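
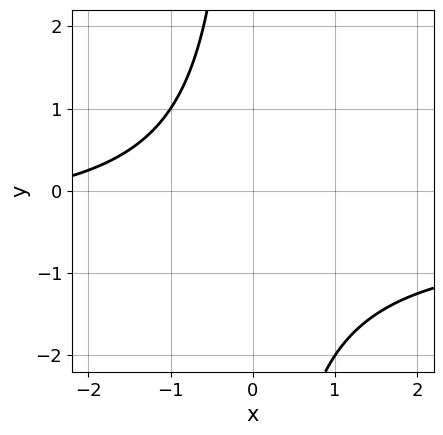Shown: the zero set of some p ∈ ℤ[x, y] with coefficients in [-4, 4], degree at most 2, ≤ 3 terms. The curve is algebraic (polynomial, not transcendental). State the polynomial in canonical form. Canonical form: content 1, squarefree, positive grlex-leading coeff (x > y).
2*x*y + x + 3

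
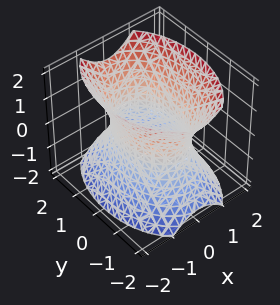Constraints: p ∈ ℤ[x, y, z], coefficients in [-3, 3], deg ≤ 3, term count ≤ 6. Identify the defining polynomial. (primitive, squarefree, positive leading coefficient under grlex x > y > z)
(a) The degree is 2 — one connected sheet with a waist; a quadric.
(b) Symmetries: the z ↦ −z reflection is a symmetry, so z appears only in even powers; it's symmetric under x → −x, forcing even powers of x; mirror symmetry y ↦ −y ⇒ only even powers of y.
(c) Checking where it meets the axes: the x-axis gridline crossings are at x ∈ {-1, 1}; the surface avoids every integer z-axis point in the box.
(d) Putting this together gives p.

2*x^2 + y^2 - z^2 - 2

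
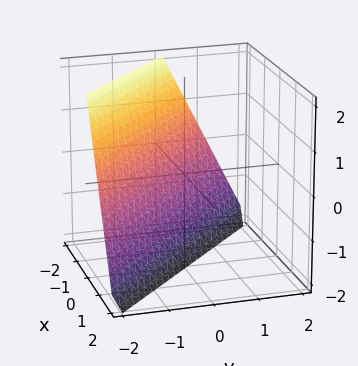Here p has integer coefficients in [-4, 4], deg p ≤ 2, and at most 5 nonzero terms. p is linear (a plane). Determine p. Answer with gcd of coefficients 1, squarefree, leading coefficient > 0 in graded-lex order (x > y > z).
1. The degree is 1 — every cross-section is a straight line — this is a plane.
2. From the axis intercepts and sections: it meets the z-axis at z = -2 (among the integer gridlines); it crosses the y-axis at the gridline y = -1; it meets the x-axis at x = -1 (among the integer gridlines).
3. Together with the visible shape, these determine p as stated.

2*x + 2*y + z + 2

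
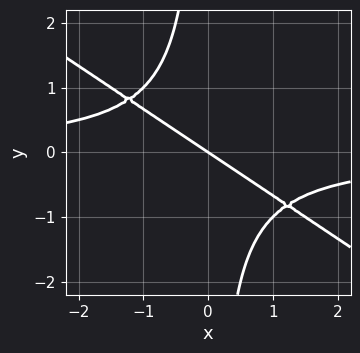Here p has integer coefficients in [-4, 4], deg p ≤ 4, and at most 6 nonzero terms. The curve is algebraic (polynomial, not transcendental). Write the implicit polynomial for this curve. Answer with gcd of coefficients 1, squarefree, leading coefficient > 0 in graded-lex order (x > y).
2*x^2*y + 3*x*y^2 + 2*x + 3*y

(a) The degree is 3 — a generic line meets the curve in up to 3 points.
(b) From the axis intercepts and sections: it meets the x-axis at x = 0 (among the integer gridlines); it crosses the y-axis at the gridline y = 0.
(c) Together with the visible shape, these determine p as stated.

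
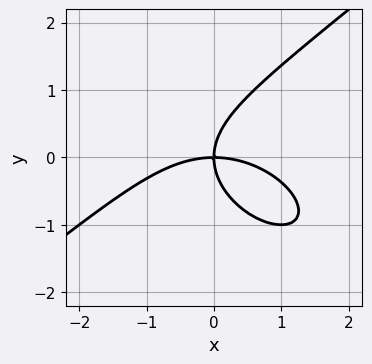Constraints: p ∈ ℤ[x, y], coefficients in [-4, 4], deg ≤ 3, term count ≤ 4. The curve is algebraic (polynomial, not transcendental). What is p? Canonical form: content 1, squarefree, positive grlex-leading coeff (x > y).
1. deg p = 3. No degree-2 curve has this shape.
2. Reading off the gridlines: it crosses the x-axis at the gridline x = 0; it meets the y-axis at y = 0 (among the integer gridlines).
3. Solving for integer coefficients yields p as stated.

x^3 - 2*y^3 + 3*x*y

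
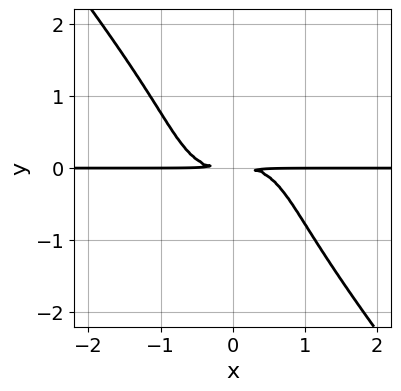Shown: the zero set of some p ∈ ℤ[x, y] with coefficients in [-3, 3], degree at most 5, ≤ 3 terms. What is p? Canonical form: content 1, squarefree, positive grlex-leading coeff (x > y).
(a) deg p = 4.
(b) Observable constraints: every point of the x-axis in the box is on the curve.
(c) The integer polynomial consistent with all of this is the stated p.

2*x^3*y + y^4 + 2*y^2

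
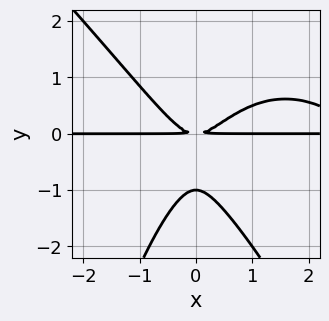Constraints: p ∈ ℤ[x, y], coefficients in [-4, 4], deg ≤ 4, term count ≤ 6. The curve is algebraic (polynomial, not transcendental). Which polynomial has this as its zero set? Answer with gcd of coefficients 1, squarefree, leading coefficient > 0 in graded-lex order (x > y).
First, the degree is 4 — the shape is more complex than any degree-3 curve.
Then, reading off the gridlines: every point of the x-axis in the box is on the curve; one y-axis crossing is at y = -1.
Finally, matching integer coefficients to the picture gives p.

x^3*y + x^2*y^2 - 3*x^2*y + 2*y^3 + 2*y^2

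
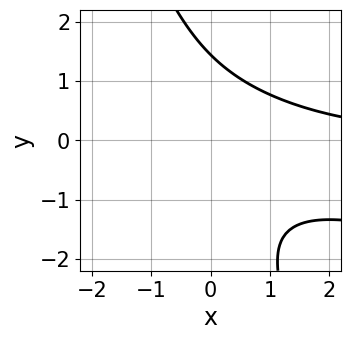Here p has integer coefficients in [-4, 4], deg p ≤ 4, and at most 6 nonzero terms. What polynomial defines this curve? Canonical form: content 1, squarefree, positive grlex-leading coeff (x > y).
x^2*y + 3*x*y^2 + y^3 - 3

(a) The degree is 3 — a generic line meets the curve in up to 3 points.
(b) Observable constraints: it misses every integer gridline on the x-axis.
(c) Together with the visible shape, these determine p as stated.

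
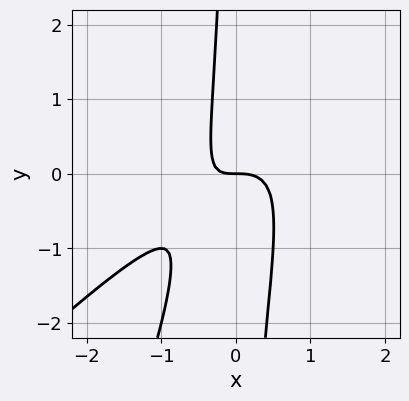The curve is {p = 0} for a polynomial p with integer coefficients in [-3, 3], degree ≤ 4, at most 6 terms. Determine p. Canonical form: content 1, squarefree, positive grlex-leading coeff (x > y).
deg p = 3.
Observable constraints: one x-axis crossing is at x = 0; it meets the y-axis at y = 0 (among the integer gridlines).
These observations pin down the coefficients.

2*x^3 - 3*x^2*y + x*y^2 + x*y + y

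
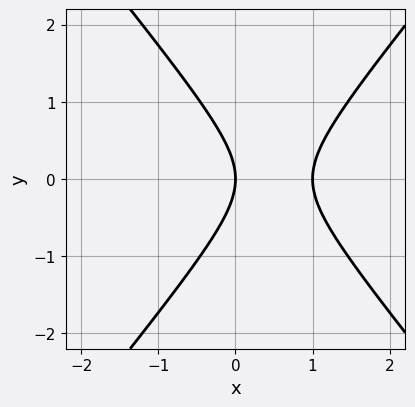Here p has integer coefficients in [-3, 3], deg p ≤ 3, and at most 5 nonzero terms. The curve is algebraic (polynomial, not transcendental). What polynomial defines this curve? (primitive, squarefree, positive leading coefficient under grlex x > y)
3*x^2 - 2*y^2 - 3*x

deg p = 2.
Symmetries: it's symmetric under y → −y, forcing even powers of y.
Checking where it meets the axes: among the integer gridlines, it crosses the x-axis at x ∈ {0, 1}; it meets the y-axis at y = 0 (among the integer gridlines).
These observations pin down the coefficients.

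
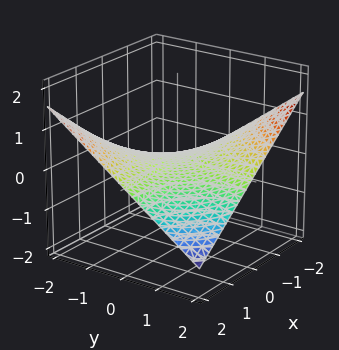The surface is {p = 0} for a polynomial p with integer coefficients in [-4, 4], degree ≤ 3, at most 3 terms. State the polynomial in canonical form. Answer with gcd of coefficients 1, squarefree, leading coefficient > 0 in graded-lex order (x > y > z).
(a) deg p = 2. A saddle surface; a quadric.
(b) Against the integer gridlines: every point of the x-axis in the box is on the surface; it meets the z-axis at z = 0 (among the integer gridlines); the visible y-axis segment lies entirely on the surface.
(c) Assembling these constraints gives the stated polynomial.

x*y + 3*z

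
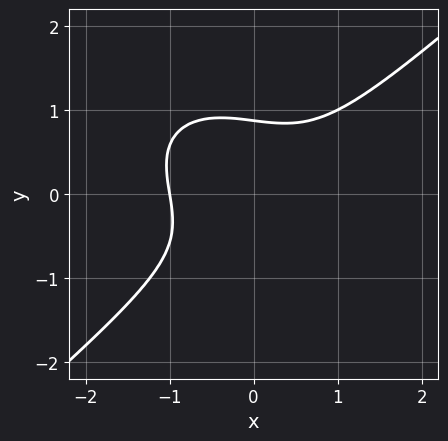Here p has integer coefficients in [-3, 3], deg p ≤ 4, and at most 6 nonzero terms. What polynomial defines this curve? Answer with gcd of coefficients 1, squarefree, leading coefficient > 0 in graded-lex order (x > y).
1. Degree: a generic line meets the curve in up to 3 points, so deg p = 3.
2. From the axis intercepts and sections: it crosses the x-axis at the gridline x = -1.
3. Fitting integer coefficients to these (and the overall shape) gives p.

2*x^3 - 3*y^3 - x*y + 2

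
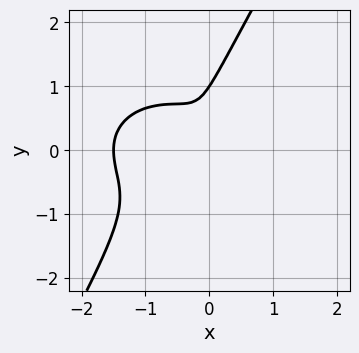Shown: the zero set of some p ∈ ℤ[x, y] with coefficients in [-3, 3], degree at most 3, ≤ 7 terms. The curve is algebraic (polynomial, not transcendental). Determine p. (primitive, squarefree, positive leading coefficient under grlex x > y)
1. Degree: a generic line meets the curve in up to 3 points, so deg p = 3.
2. Observable constraints: one y-axis crossing is at y = 1.
3. Together with the visible shape, these determine p as stated.

2*x^3 + 3*x*y^2 - 2*y^3 + 3*x^2 + 2*y^2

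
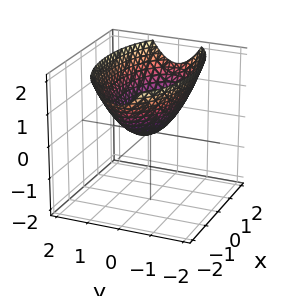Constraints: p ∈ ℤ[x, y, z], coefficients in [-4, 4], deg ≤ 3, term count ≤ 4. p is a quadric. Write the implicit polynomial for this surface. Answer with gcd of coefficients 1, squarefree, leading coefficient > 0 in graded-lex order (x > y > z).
x^2 + 3*y^2 - 3*z

First, degree: a paraboloid; a quadric, so deg p = 2.
Next, symmetries: mirror symmetry y ↦ −y ⇒ only even powers of y; the x ↦ −x reflection is a symmetry, so x appears only in even powers.
Next, against the integer gridlines: one z-axis crossing is at z = 0; it meets the x-axis at x = 0 (among the integer gridlines); one y-axis crossing is at y = 0.
Finally, these observations pin down the coefficients.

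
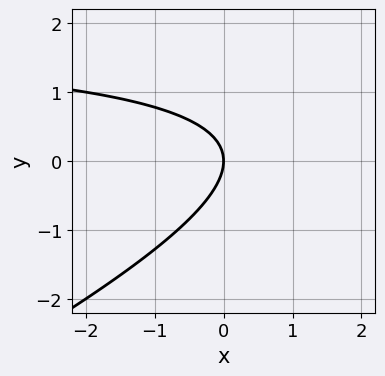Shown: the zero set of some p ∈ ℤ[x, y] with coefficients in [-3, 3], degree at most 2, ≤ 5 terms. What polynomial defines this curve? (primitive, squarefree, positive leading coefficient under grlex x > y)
x*y - 2*y^2 - 2*x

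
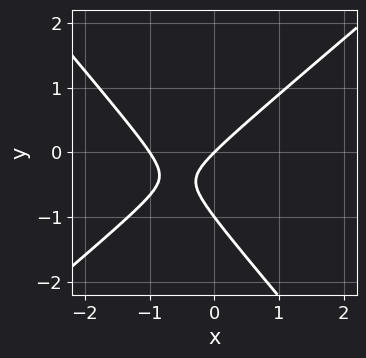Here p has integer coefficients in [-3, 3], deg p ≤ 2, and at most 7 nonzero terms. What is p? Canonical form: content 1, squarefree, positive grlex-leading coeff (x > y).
1. deg p = 2. No degree-1 curve has this shape.
2. From the axis intercepts and sections: the x-axis gridline crossings are at x ∈ {-1, 0}; among the integer gridlines, it crosses the y-axis at y ∈ {-1, 0}.
3. These observations pin down the coefficients.

3*x^2 - x*y - 3*y^2 + 3*x - 3*y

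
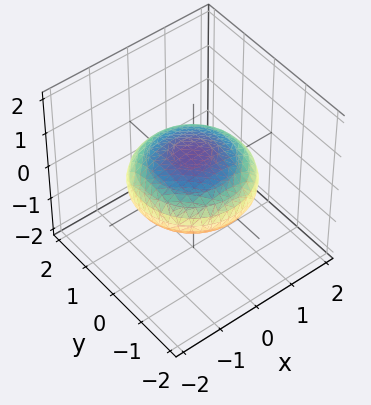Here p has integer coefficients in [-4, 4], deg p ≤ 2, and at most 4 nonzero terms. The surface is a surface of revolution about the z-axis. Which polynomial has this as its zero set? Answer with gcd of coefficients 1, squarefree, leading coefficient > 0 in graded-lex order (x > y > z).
x^2 + y^2 + 3*z^2 - 2

(a) The degree is 2 — no degree-1 surface has this shape.
(b) By symmetry, every cross-section ⟂ z is a circle, so x, y appear only via x² + y².
(c) Observable constraints: a circular section at z = 0 has radius between 1 and 2.
(d) Together with the visible shape, these determine p as stated.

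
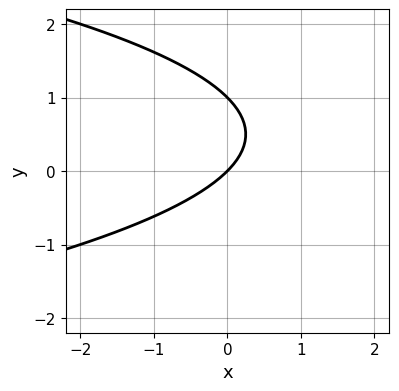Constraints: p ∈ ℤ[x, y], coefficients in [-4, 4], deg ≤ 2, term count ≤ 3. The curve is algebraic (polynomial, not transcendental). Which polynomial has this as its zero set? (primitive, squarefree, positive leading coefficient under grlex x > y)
Degree: a generic line meets the curve in up to 2 points, so deg p = 2.
Checking where it meets the axes: among the integer gridlines, it crosses the y-axis at y ∈ {0, 1}; it crosses the x-axis at the gridline x = 0.
These observations pin down the coefficients.

y^2 + x - y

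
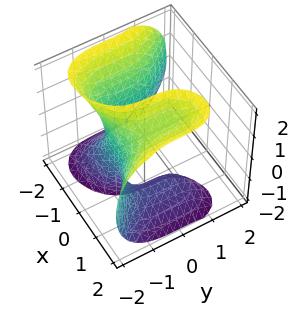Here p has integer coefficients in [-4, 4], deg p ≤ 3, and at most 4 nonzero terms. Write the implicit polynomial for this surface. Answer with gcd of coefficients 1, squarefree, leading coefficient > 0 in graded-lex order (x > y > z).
x^3 - x*z^2 + y^3 + 1

The degree is 3 — the shape is more complex than any degree-2 surface.
Reading off the gridlines: one y-axis crossing is at y = -1; it misses every integer gridline on the z-axis; one x-axis crossing is at x = -1.
Assembling these constraints gives the stated polynomial.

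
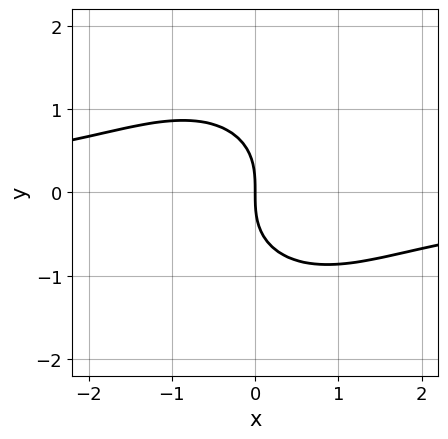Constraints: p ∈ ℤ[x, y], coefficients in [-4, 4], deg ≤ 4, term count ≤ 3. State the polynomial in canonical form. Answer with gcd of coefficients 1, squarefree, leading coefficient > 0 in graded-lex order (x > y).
(a) Degree: no degree-2 curve has this shape, so deg p = 3.
(b) From the visible intercepts: one y-axis crossing is at y = 0; one x-axis crossing is at x = 0.
(c) Putting this together gives p.

2*x^2*y + 2*y^3 + 3*x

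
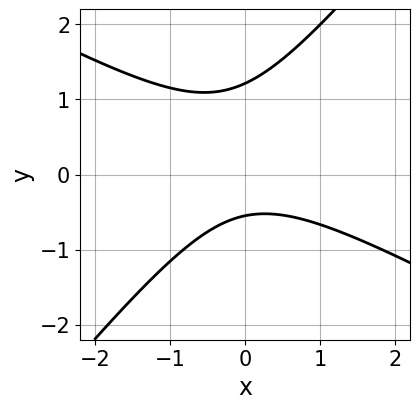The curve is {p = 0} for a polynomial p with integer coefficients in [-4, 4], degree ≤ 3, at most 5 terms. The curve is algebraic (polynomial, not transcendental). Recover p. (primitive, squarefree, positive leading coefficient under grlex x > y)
The degree is 2 — a generic line meets the curve in up to 2 points.
Observable constraints: the curve avoids every integer x-axis point in the box.
These observations pin down the coefficients.

2*x^2 + 2*x*y - 3*y^2 + 2*y + 2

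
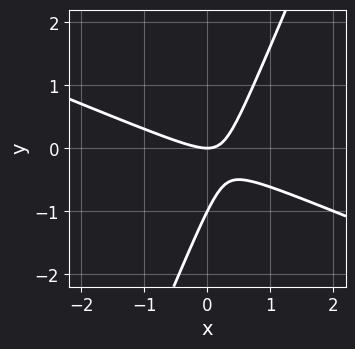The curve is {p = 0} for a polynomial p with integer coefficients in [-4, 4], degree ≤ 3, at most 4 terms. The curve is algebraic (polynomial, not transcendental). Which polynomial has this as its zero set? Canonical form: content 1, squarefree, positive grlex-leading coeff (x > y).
x^2 + 2*x*y - y^2 - y

1. Degree: no degree-1 curve has this shape, so deg p = 2.
2. Against the integer gridlines: among the integer gridlines, it crosses the y-axis at y ∈ {-1, 0}; it meets the x-axis at x = 0 (among the integer gridlines).
3. These observations pin down the coefficients.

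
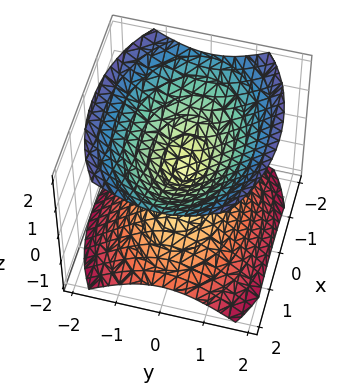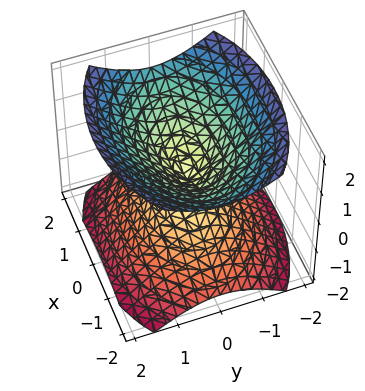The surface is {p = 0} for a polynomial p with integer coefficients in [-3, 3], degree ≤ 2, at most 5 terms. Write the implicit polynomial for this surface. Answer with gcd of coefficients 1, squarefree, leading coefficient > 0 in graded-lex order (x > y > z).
x^2 + 2*y^2 - 2*z^2

I count 2 distinct pieces. Treating them together as one polynomial.
The degree is 2 — two nappes meeting at a single point; a quadric.
Symmetries: it's symmetric under x → −x, forcing even powers of x; it's symmetric under z → −z, forcing even powers of z; the y ↦ −y reflection is a symmetry, so y appears only in even powers.
From the visible intercepts: it meets the z-axis at z = 0 (among the integer gridlines); it crosses the x-axis at the gridline x = 0; it crosses the y-axis at the gridline y = 0.
The integer polynomial consistent with all of this is the stated p.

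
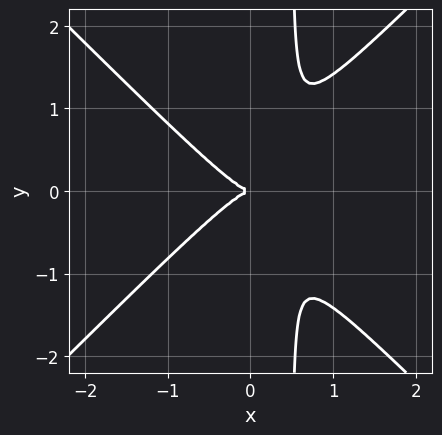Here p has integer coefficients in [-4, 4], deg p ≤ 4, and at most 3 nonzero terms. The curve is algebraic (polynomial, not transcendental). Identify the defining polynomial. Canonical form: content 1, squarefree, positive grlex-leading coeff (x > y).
2*x^3 - 2*x*y^2 + y^2

First, degree: a generic line meets the curve in up to 3 points, so deg p = 3.
Then, symmetries: it's symmetric under y → −y, forcing even powers of y.
Then, from the visible intercepts: it crosses the x-axis at the gridline x = 0; it meets the y-axis at y = 0 (among the integer gridlines).
Finally, fitting integer coefficients to these (and the overall shape) gives p.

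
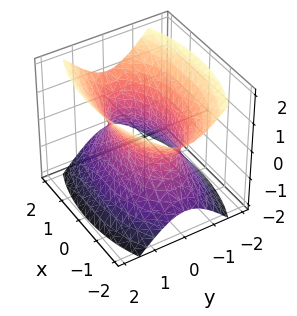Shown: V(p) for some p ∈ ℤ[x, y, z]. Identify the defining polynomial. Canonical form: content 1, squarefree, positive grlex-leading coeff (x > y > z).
x^2 + 3*y^2 - 2*z^2 - 2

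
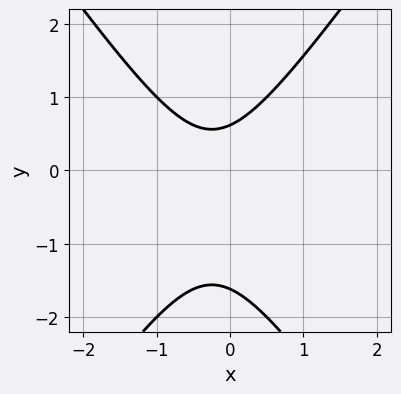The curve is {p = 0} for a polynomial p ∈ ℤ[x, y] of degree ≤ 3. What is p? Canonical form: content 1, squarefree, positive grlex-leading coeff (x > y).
2*x^2 - y^2 + x - y + 1

1. The degree is 2 — a generic line meets the curve in up to 2 points.
2. From the axis intercepts and sections: the curve avoids every integer x-axis point in the box.
3. Solving for integer coefficients yields p as stated.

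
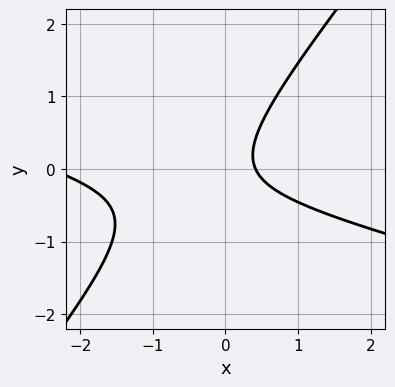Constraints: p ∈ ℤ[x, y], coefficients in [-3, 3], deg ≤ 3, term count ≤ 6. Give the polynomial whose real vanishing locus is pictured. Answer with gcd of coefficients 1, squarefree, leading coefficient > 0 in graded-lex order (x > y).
x^2 + 3*x*y - 3*y^2 + 2*x - 1

1. deg p = 2. A generic line meets the curve in up to 2 points.
2. Against the integer gridlines: the curve avoids every integer y-axis point in the box.
3. Together with the visible shape, these determine p as stated.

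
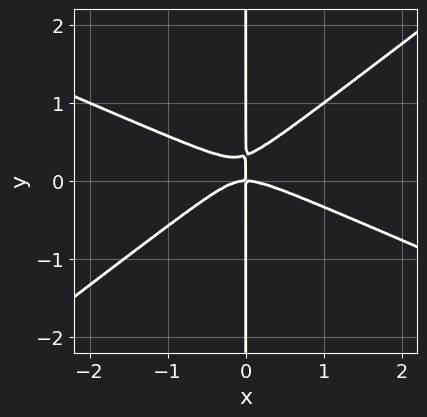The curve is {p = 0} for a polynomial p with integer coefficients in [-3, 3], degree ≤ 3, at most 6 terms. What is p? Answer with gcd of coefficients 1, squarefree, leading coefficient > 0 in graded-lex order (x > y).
1. deg p = 3. A generic line meets the curve in up to 3 points.
2. From the axis intercepts and sections: one x-axis crossing is at x = 0; the visible y-axis segment lies entirely on the curve.
3. Putting this together gives p.

x^3 + x^2*y - 3*x*y^2 + x*y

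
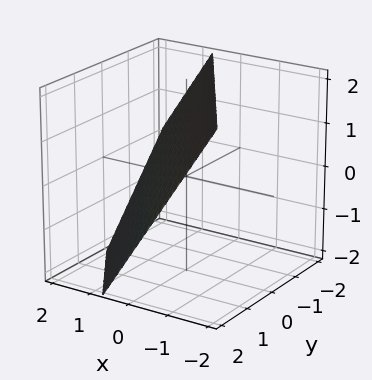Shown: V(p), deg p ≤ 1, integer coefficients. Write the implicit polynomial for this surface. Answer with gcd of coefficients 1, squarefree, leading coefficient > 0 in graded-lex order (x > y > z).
(a) deg p = 1. The surface is flat (a plane).
(b) Observable constraints: it meets the z-axis at z = 1 (among the integer gridlines); one y-axis crossing is at y = 1.
(c) Assembling these constraints gives the stated polynomial.

3*x + 2*y + 2*z - 2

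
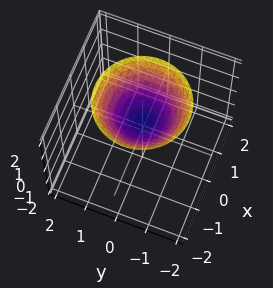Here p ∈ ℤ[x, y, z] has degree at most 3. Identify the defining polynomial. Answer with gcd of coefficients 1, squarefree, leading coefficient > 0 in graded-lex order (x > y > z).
1. Degree: the shape is more complex than any degree-1 surface, so deg p = 2.
2. Symmetries: rotational symmetry about the z-axis ⇒ p depends on x, y only through x² + y².
3. From the visible intercepts: the surface avoids every integer x-axis point in the box; the surface avoids every integer y-axis point in the box.
4. Solving for integer coefficients yields p as stated.

2*x^2 + 2*y^2 - 3*z + 2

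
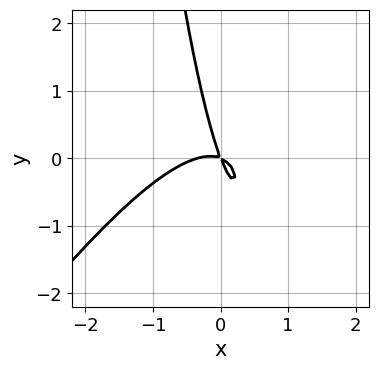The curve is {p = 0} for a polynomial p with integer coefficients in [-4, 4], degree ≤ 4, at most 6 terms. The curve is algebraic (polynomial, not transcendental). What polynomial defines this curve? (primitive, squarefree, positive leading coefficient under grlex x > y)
First, the degree is 3 — no degree-2 curve has this shape.
Finally, putting this together gives p.

3*x^3 - 2*x^2*y + x^2 + 3*x*y + y^2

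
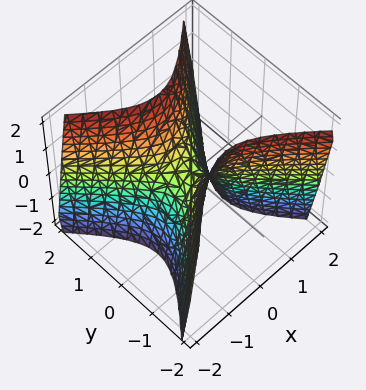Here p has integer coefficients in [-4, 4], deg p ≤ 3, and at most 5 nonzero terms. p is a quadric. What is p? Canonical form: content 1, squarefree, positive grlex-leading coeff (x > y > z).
2*x^2 - 2*y^2 + z

First, deg p = 2. A saddle surface; a quadric.
Next, symmetries: mirror symmetry x ↦ −x ⇒ only even powers of x; the y ↦ −y reflection is a symmetry, so y appears only in even powers.
Then, observable constraints: one y-axis crossing is at y = 0; one x-axis crossing is at x = 0; it meets the z-axis at z = 0 (among the integer gridlines).
Finally, solving for integer coefficients yields p as stated.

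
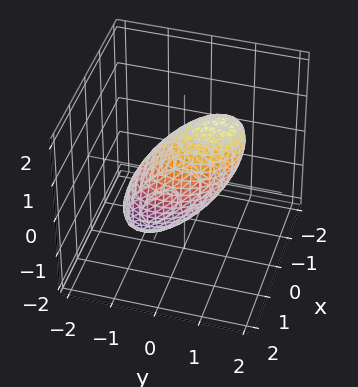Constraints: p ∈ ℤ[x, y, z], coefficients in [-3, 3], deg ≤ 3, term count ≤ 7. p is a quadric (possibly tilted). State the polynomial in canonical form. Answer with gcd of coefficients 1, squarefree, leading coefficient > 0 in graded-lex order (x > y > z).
3*x^2 + x*y + 3*y^2 - 3*y*z + 2*z^2 - 3

(a) The degree is 2 — the shape is more complex than any degree-1 surface.
(b) Checking where it meets the axes: among the integer gridlines, it crosses the y-axis at y ∈ {-1, 1}; the x-axis gridline crossings are at x ∈ {-1, 1}.
(c) Matching integer coefficients to the picture gives p.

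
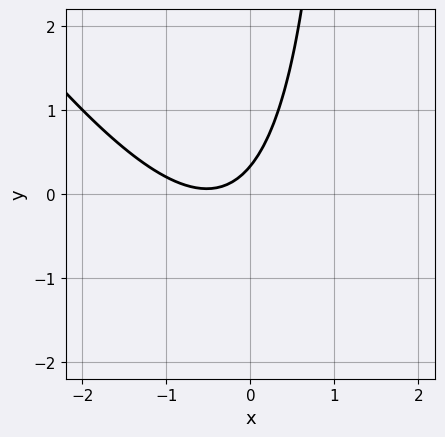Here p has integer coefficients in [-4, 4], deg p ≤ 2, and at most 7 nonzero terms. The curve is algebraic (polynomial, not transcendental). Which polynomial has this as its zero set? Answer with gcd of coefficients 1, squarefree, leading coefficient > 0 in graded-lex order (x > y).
1. The degree is 2 — the shape is more complex than any degree-1 curve.
2. From the visible intercepts: no x-intercept at any integer in the box.
3. Fitting integer coefficients to these (and the overall shape) gives p.

3*x^2 + 2*x*y + 3*x - 3*y + 1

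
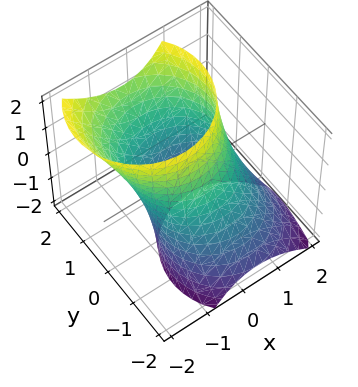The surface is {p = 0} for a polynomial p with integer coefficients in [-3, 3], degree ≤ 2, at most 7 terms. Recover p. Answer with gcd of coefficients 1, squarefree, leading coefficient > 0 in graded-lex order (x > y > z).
(a) Degree: a generic line meets the surface in up to 2 points, so deg p = 2.
(b) From the visible intercepts: it misses every integer gridline on the z-axis.
(c) The integer polynomial consistent with all of this is the stated p.

2*x^2 + x*z + 2*y^2 - 2*y*z - 3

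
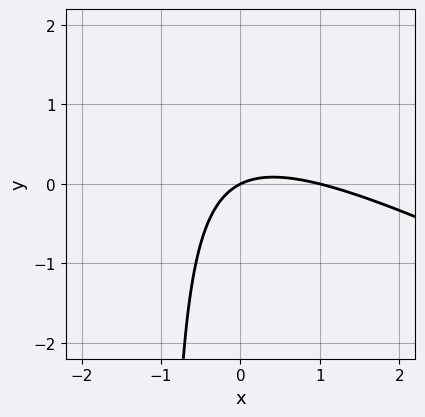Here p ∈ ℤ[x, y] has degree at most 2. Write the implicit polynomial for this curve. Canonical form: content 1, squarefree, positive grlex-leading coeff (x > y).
x^2 + 2*x*y - x + 2*y

1. deg p = 2.
2. From the visible intercepts: the x-axis gridline crossings are at x ∈ {0, 1}; it meets the y-axis at y = 0 (among the integer gridlines).
3. Assembling these constraints gives the stated polynomial.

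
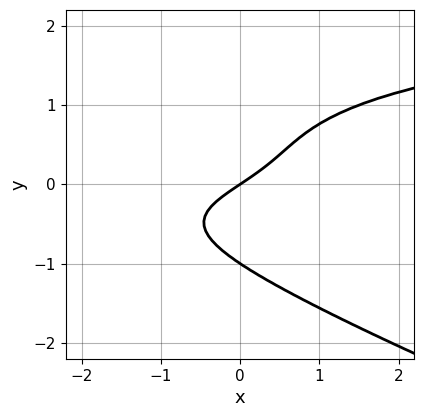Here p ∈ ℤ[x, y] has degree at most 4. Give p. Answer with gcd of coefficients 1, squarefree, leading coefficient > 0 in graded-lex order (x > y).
First, the degree is 4 — a generic line meets the curve in up to 4 points.
Next, reading off the gridlines: the y-axis gridline crossings are at y ∈ {-1, 0}; it crosses the x-axis at the gridline x = 0.
Finally, fitting integer coefficients to these (and the overall shape) gives p.

x*y^3 + 3*y^4 - 3*x*y^2 - 2*x + 3*y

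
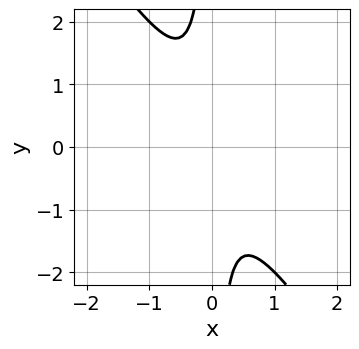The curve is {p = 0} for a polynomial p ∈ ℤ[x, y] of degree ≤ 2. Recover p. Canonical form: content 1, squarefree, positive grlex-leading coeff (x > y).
(a) Degree: no degree-1 curve has this shape, so deg p = 2.
(b) Observable constraints: it misses every integer gridline on the y-axis; the curve avoids every integer x-axis point in the box.
(c) Putting this together gives p.

3*x^2 + 2*x*y + 1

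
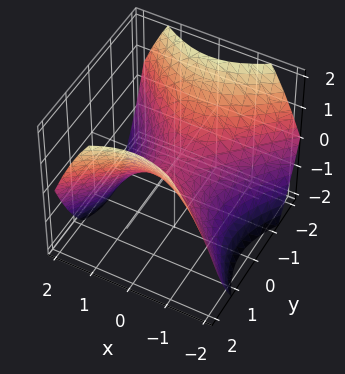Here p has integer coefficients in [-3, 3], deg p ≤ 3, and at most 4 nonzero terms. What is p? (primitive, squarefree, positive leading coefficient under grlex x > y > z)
deg p = 2. A hyperbolic paraboloid; a quadric.
Symmetries: the x ↦ −x reflection is a symmetry, so x appears only in even powers; mirror symmetry y ↦ −y ⇒ only even powers of y.
From the visible intercepts: one y-axis crossing is at y = 0; it crosses the z-axis at the gridline z = 0; it crosses the x-axis at the gridline x = 0.
The integer polynomial consistent with all of this is the stated p.

2*x^2 - 2*y^2 + 3*z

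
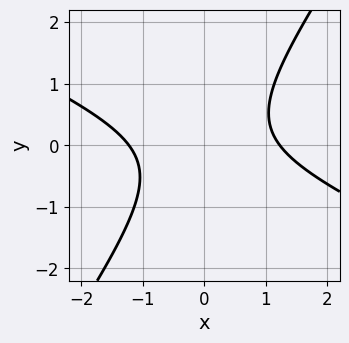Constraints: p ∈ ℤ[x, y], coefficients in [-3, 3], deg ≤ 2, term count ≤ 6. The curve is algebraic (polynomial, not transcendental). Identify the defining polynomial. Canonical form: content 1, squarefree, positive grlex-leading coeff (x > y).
2*x^2 + 3*x*y - 3*y^2 - 3

(a) Degree: no degree-1 curve has this shape, so deg p = 2.
(b) Against the integer gridlines: no y-intercept at any integer in the box.
(c) Assembling these constraints gives the stated polynomial.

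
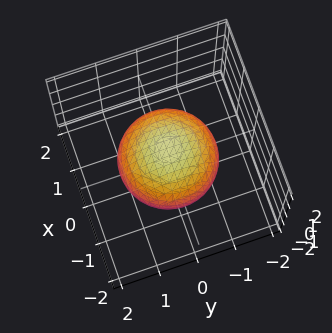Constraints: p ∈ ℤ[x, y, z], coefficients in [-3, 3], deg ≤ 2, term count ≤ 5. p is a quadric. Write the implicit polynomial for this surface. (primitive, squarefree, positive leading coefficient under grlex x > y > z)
2*x^2 + 2*y^2 + 3*z^2 - 3

Degree: a closed, bounded, convex surface; a quadric, so deg p = 2.
Symmetry: the surface is invariant under rotation about z: p = q(x² + y², z); it's symmetric under z → −z, forcing even powers of z.
Reading off the gridlines: the z-axis gridline crossings are at z ∈ {-1, 1}; a circular section at z = 0 has radius between 1 and 2.
These observations pin down the coefficients.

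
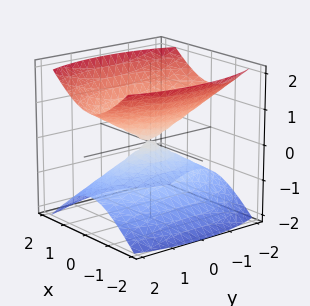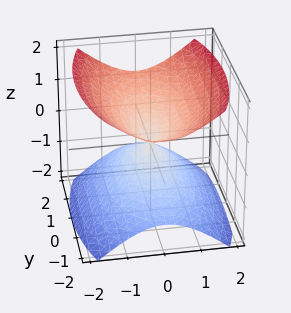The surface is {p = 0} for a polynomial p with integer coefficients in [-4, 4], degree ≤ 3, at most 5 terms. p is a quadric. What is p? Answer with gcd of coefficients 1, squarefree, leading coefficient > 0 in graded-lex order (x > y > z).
3*x^2 + y^2 - 3*z^2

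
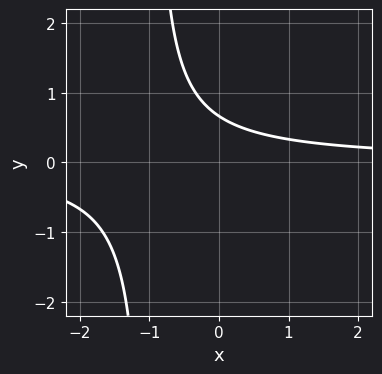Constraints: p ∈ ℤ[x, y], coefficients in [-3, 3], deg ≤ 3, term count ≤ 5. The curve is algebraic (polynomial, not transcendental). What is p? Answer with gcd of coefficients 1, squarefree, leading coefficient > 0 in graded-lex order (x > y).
(a) deg p = 2. No degree-1 curve has this shape.
(b) Observable constraints: no x-intercept at any integer in the box.
(c) The integer polynomial consistent with all of this is the stated p.

3*x*y + 3*y - 2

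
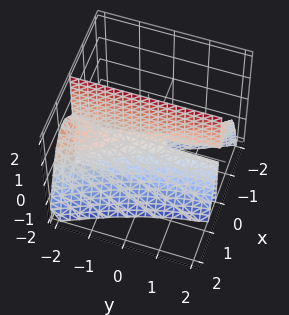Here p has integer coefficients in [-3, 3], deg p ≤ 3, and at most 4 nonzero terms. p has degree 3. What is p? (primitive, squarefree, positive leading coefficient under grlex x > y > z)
3*x^3 + 2*x^2*y + 2*x*z

(a) The degree is 3 — a generic line meets the surface in up to 3 points.
(b) Against the integer gridlines: the visible z-axis segment lies entirely on the surface; every point of the y-axis in the box is on the surface; one x-axis crossing is at x = 0.
(c) These observations pin down the coefficients.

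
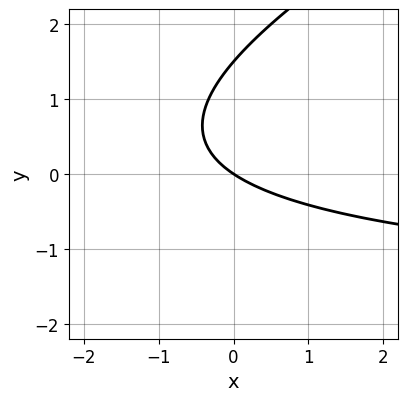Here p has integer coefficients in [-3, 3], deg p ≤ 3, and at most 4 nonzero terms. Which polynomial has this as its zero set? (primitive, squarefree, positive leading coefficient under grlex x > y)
x*y - 2*y^2 + 2*x + 3*y

(a) deg p = 2.
(b) From the axis intercepts and sections: it meets the x-axis at x = 0 (among the integer gridlines); one y-axis crossing is at y = 0.
(c) The integer polynomial consistent with all of this is the stated p.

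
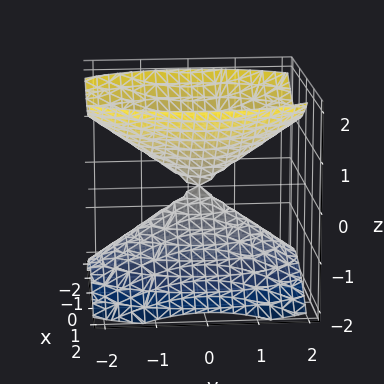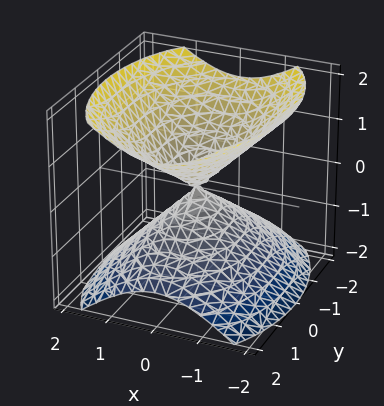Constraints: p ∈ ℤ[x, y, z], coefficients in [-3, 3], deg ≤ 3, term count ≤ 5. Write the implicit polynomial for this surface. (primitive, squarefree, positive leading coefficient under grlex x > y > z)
2*x^2 + y^2 - 2*z^2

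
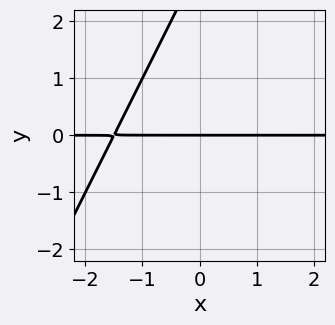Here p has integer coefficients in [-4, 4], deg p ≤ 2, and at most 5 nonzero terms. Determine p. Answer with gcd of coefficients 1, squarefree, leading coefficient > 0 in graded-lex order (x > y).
(a) Degree: a generic line meets the curve in up to 2 points, so deg p = 2.
(b) Checking where it meets the axes: the visible x-axis segment lies entirely on the curve; one y-axis crossing is at y = 0.
(c) Fitting integer coefficients to these (and the overall shape) gives p.

2*x*y - y^2 + 3*y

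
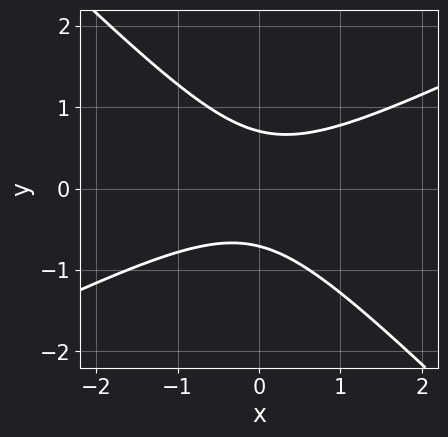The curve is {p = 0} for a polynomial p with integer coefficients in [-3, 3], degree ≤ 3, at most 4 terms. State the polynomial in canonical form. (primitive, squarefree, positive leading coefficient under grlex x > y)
1. deg p = 2.
2. Checking where it meets the axes: the curve avoids every integer x-axis point in the box.
3. Matching integer coefficients to the picture gives p.

x^2 - x*y - 2*y^2 + 1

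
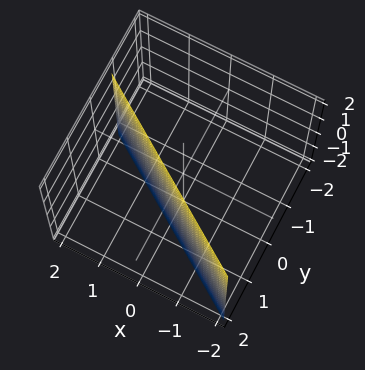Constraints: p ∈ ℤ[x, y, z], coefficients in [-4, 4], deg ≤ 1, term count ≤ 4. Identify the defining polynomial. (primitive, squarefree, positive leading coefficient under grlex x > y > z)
The degree is 1 — the surface is flat (a plane).
Against the integer gridlines: one x-axis crossing is at x = 1; it misses every integer gridline on the z-axis.
Fitting integer coefficients to these (and the overall shape) gives p.

2*x + 3*y - 2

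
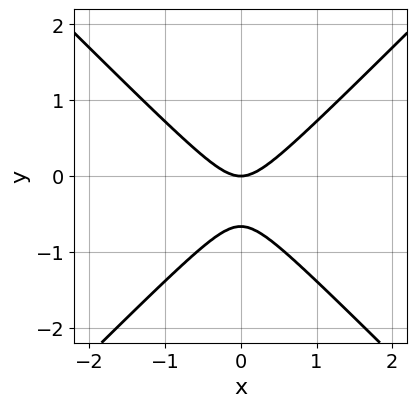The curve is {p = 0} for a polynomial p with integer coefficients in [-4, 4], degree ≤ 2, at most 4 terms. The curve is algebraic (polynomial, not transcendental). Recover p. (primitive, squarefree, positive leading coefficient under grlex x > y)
3*x^2 - 3*y^2 - 2*y

First, degree: a generic line meets the curve in up to 2 points, so deg p = 2.
Next, symmetries: it's symmetric under x → −x, forcing even powers of x.
Next, from the visible intercepts: it meets the y-axis at y = 0 (among the integer gridlines); it meets the x-axis at x = 0 (among the integer gridlines).
Finally, these observations pin down the coefficients.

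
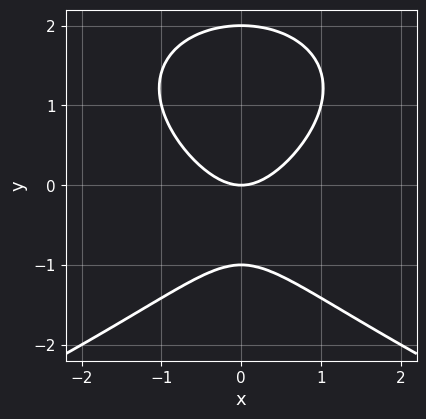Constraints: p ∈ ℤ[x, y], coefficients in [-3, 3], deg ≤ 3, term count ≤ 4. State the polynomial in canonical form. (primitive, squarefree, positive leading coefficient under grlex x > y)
y^3 + 2*x^2 - y^2 - 2*y

First, degree: the shape is more complex than any degree-2 curve, so deg p = 3.
Then, symmetries: it's symmetric under x → −x, forcing even powers of x.
Then, from the axis intercepts and sections: one x-axis crossing is at x = 0; among the integer gridlines, it crosses the y-axis at y ∈ {-1, 0, 2}.
Finally, assembling these constraints gives the stated polynomial.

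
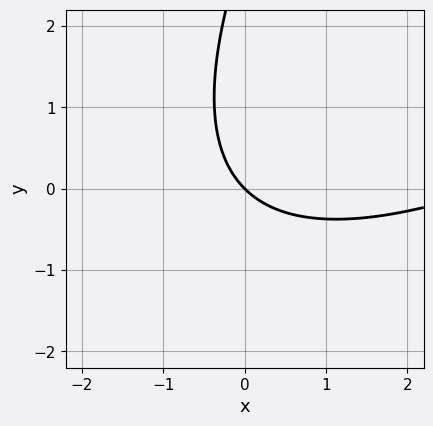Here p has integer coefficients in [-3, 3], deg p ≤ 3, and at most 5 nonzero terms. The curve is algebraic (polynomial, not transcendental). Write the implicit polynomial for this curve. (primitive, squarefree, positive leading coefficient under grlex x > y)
(a) The degree is 2 — no degree-1 curve has this shape.
(b) Against the integer gridlines: it crosses the y-axis at the gridline y = 0; one x-axis crossing is at x = 0.
(c) Together with the visible shape, these determine p as stated.

x^2 - 2*x*y + y^2 - 3*x - 3*y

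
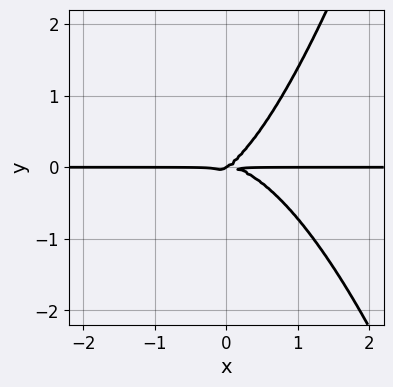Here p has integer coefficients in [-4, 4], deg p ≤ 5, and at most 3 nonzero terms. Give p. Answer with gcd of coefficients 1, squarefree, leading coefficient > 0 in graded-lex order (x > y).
First, the degree is 4 — a generic line meets the curve in up to 4 points.
Then, reading off the gridlines: it crosses the y-axis at the gridline y = 0; every point of the x-axis in the box is on the curve.
Finally, putting this together gives p.

3*x^3*y + 2*x*y^2 - 3*y^3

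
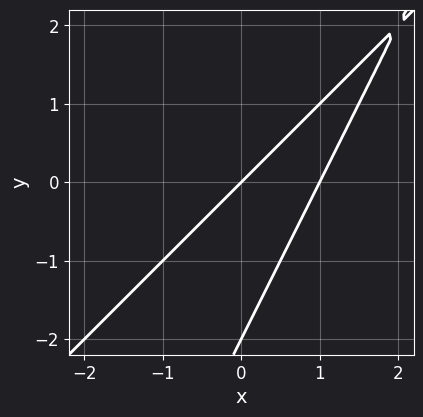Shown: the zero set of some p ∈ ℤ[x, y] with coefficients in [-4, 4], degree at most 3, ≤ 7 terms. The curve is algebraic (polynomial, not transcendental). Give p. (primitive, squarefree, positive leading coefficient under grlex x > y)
2*x^2 - 3*x*y + y^2 - 2*x + 2*y

(a) Degree: a generic line meets the curve in up to 2 points, so deg p = 2.
(b) Reading off the gridlines: the y-axis gridline crossings are at y ∈ {-2, 0}; among the integer gridlines, it crosses the x-axis at x ∈ {0, 1}.
(c) Assembling these constraints gives the stated polynomial.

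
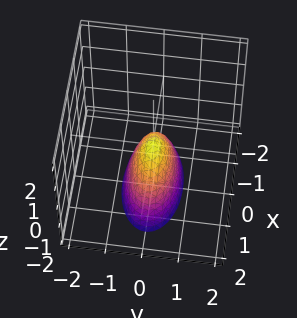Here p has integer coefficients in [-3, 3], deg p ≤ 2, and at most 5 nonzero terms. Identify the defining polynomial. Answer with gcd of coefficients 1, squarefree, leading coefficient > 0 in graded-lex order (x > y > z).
1. The degree is 2 — a paraboloid; a quadric.
2. Symmetries: the y ↦ −y reflection is a symmetry, so y appears only in even powers; the x ↦ −x reflection is a symmetry, so x appears only in even powers.
3. Against the integer gridlines: it meets the x-axis at x = 0 (among the integer gridlines); one y-axis crossing is at y = 0; one z-axis crossing is at z = 0.
4. Matching integer coefficients to the picture gives p.

x^2 + 3*y^2 + z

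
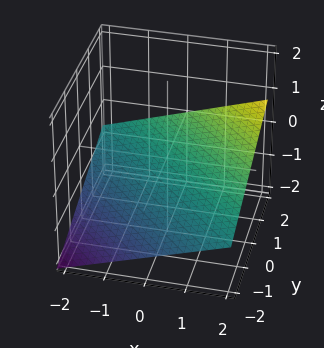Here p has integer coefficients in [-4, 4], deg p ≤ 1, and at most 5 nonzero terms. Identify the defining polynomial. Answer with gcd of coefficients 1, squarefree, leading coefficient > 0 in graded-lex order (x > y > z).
First, degree: the surface is flat (a plane), so deg p = 1.
Then, checking where it meets the axes: it meets the x-axis at x = 2 (among the integer gridlines); one y-axis crossing is at y = 2.
Finally, putting this together gives p.

x + y - 3*z - 2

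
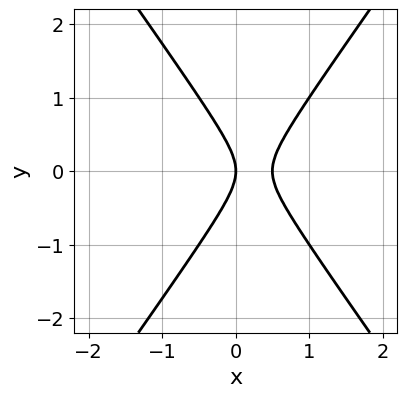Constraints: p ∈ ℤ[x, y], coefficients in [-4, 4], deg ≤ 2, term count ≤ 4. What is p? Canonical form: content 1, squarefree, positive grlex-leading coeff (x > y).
2*x^2 - y^2 - x

First, degree: the shape is more complex than any degree-1 curve, so deg p = 2.
Next, symmetries: the y ↦ −y reflection is a symmetry, so y appears only in even powers.
Next, from the visible intercepts: it meets the y-axis at y = 0 (among the integer gridlines); it crosses the x-axis at the gridline x = 0.
Finally, putting this together gives p.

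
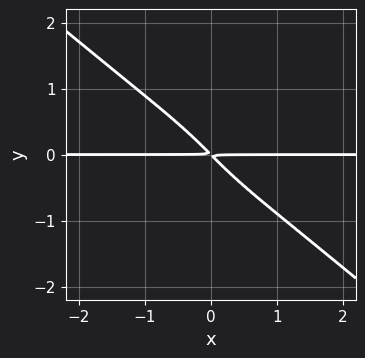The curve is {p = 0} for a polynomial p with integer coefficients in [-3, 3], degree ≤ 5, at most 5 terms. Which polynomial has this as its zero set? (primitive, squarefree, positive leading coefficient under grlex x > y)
2*x^3*y + x^2*y^2 + 2*y^4 + 3*x*y + 3*y^2

1. Degree: a generic line meets the curve in up to 4 points, so deg p = 4.
2. From the visible intercepts: every point of the x-axis in the box is on the curve.
3. Putting this together gives p.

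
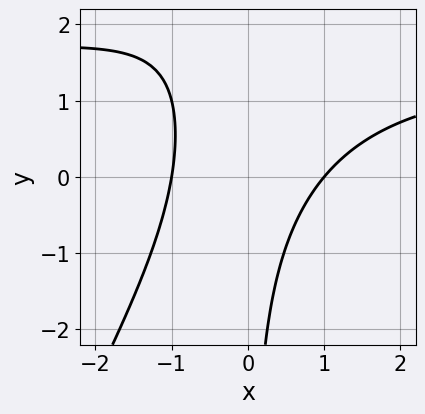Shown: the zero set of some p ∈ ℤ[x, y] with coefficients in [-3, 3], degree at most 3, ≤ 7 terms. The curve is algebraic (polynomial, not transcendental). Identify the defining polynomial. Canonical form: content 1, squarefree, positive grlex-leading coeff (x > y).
The degree is 3 — the shape is more complex than any degree-2 curve.
Against the integer gridlines: no y-intercept at any integer in the box; among the integer gridlines, it crosses the x-axis at x ∈ {-1, 1}.
Together with the visible shape, these determine p as stated.

2*x^2*y - x*y^2 - 3*x^2 + 3*x*y + 3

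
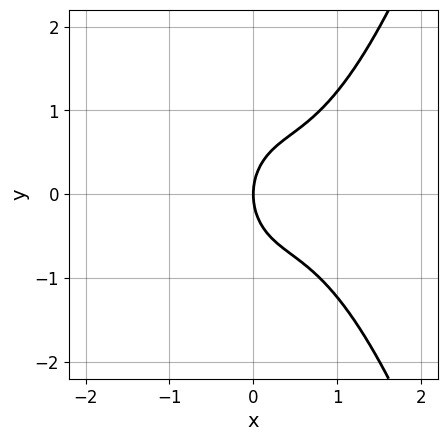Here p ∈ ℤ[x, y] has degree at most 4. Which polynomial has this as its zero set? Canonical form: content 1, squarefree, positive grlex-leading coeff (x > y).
3*x^3 - 3*x^2 - 2*y^2 + 3*x

First, the degree is 3 — no degree-2 curve has this shape.
Then, symmetries: it's symmetric under y → −y, forcing even powers of y.
Next, from the visible intercepts: one y-axis crossing is at y = 0; it meets the x-axis at x = 0 (among the integer gridlines).
Finally, solving for integer coefficients yields p as stated.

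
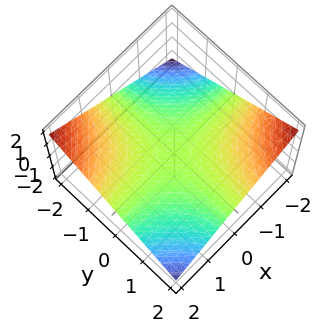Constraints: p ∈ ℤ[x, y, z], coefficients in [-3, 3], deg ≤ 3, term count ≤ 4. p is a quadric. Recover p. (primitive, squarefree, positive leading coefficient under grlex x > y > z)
(a) The degree is 2 — a hyperbolic paraboloid; a quadric.
(b) Against the integer gridlines: every point of the x-axis in the box is on the surface; every point of the y-axis in the box is on the surface.
(c) Together with the visible shape, these determine p as stated.

x*y + 3*z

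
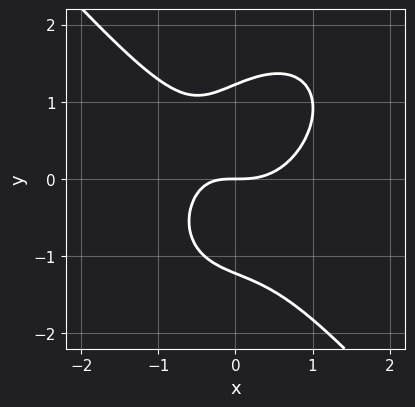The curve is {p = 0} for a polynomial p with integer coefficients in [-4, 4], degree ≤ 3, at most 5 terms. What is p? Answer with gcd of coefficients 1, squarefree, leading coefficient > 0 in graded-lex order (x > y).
3*x^3 + 2*y^3 - 2*x*y - 3*y

First, degree: no degree-2 curve has this shape, so deg p = 3.
Then, from the axis intercepts and sections: one x-axis crossing is at x = 0; it crosses the y-axis at the gridline y = 0.
Finally, these observations pin down the coefficients.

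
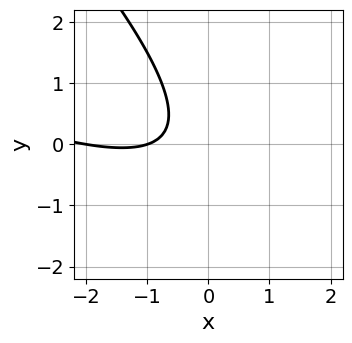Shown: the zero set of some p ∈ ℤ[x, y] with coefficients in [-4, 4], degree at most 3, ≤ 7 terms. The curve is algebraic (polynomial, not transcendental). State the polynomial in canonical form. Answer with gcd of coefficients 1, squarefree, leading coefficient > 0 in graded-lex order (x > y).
The degree is 2 — no degree-1 curve has this shape.
From the visible intercepts: the x-axis gridline crossings are at x ∈ {-2, -1}; it misses every integer gridline on the y-axis.
Together with the visible shape, these determine p as stated.

x^2 + 3*x*y + 2*y^2 + 3*x + 2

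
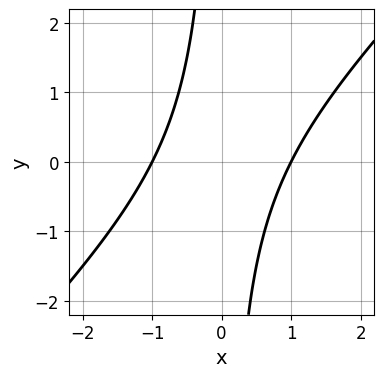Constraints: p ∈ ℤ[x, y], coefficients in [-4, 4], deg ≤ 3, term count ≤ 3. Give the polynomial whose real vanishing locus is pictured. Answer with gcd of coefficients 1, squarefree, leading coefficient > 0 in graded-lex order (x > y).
deg p = 2. The shape is more complex than any degree-1 curve.
From the visible intercepts: the x-axis gridline crossings are at x ∈ {-1, 1}; it misses every integer gridline on the y-axis.
These observations pin down the coefficients.

x^2 - x*y - 1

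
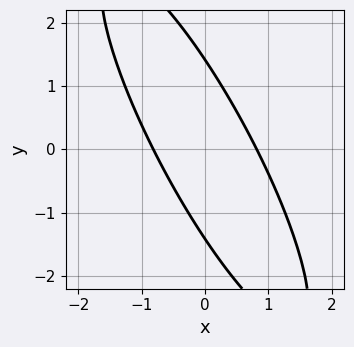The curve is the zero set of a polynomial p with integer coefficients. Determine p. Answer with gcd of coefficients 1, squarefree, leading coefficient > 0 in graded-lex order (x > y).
(a) deg p = 2. No degree-1 curve has this shape.
(b) Matching integer coefficients to the picture gives p.

3*x^2 + 3*x*y + y^2 - 2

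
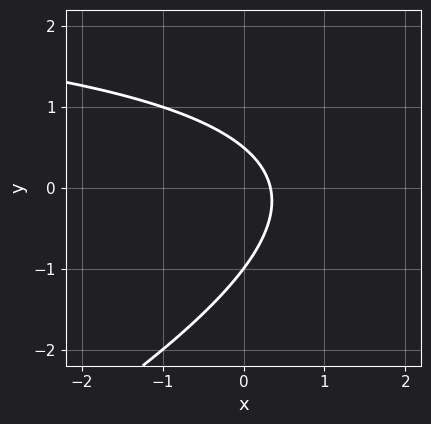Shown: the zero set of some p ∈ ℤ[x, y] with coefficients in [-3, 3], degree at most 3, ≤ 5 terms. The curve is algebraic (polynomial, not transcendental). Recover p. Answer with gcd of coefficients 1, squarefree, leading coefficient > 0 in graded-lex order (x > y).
x*y - 2*y^2 - 3*x - y + 1

Degree: no degree-1 curve has this shape, so deg p = 2.
From the axis intercepts and sections: it crosses the y-axis at the gridline y = -1.
Together with the visible shape, these determine p as stated.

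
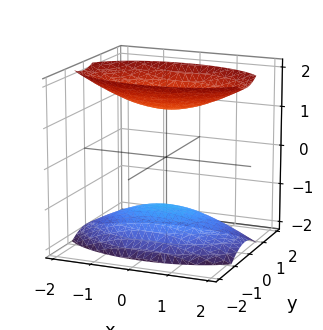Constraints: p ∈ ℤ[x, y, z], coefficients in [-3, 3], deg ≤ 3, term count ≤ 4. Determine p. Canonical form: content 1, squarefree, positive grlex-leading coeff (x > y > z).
x^2 + 3*y^2 - 2*z^2 + 3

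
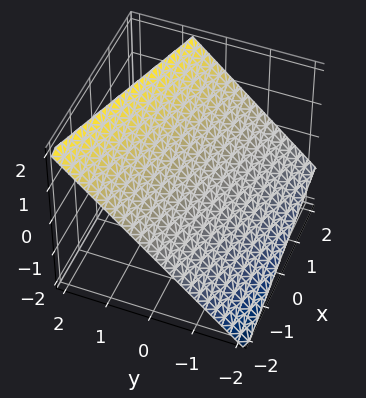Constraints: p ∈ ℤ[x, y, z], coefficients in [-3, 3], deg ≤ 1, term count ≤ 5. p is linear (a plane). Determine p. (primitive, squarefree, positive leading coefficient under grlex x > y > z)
x + 3*y - 3*z + 2

1. Degree: the surface is flat (a plane), so deg p = 1.
2. From the axis intercepts and sections: one x-axis crossing is at x = -2.
3. Solving for integer coefficients yields p as stated.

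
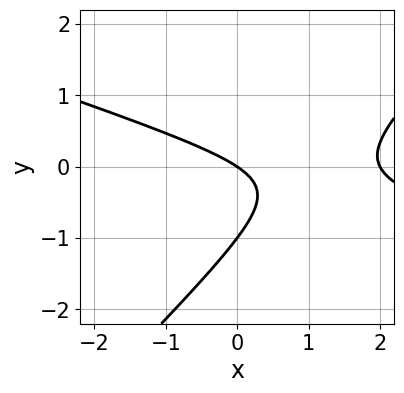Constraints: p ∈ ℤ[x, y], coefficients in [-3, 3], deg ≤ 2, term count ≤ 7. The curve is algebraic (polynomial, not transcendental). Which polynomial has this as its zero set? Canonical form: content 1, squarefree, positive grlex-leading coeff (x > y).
x^2 + 2*x*y - 3*y^2 - 2*x - 3*y

The degree is 2 — a generic line meets the curve in up to 2 points.
Checking where it meets the axes: among the integer gridlines, it crosses the x-axis at x ∈ {0, 2}; among the integer gridlines, it crosses the y-axis at y ∈ {-1, 0}.
Fitting integer coefficients to these (and the overall shape) gives p.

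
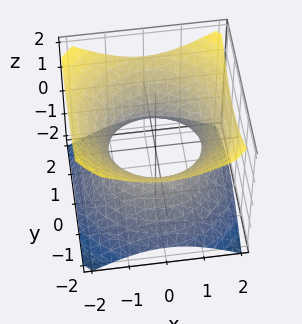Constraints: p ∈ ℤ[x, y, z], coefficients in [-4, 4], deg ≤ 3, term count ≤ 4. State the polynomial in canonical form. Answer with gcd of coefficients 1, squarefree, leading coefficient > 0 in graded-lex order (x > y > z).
(a) The degree is 2 — one connected sheet with a waist; a quadric.
(b) Symmetries: every cross-section ⟂ z is a circle, so x, y appear only via x² + y²; it's symmetric under z → −z, forcing even powers of z.
(c) Against the integer gridlines: the surface avoids every integer z-axis point in the box; a circular section at z = 0 has radius between 1 and 2.
(d) Solving for integer coefficients yields p as stated.

2*x^2 + 2*y^2 - 3*z^2 - 3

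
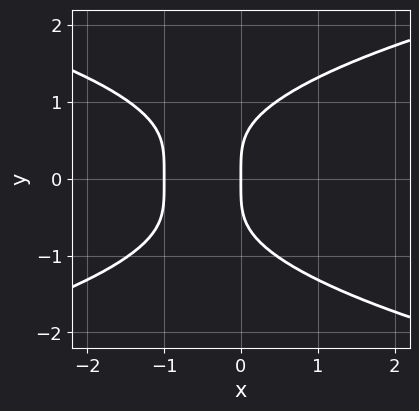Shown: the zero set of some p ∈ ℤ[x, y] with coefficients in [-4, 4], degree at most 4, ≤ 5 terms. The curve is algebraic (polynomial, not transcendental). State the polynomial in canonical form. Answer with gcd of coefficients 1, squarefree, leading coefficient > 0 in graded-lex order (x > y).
2*y^4 - 3*x^2 - 3*x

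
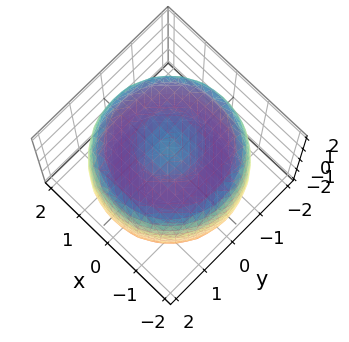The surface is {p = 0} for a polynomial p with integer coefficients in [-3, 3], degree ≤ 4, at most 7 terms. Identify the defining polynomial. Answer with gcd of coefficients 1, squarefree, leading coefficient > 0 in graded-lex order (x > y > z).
deg p = 4.
Symmetries: the z-axis is an axis of rotation, so x and y enter only as x² + y².
From the visible intercepts: a circular section at z = 0 has radius between 1 and 2.
Fitting integer coefficients to these (and the overall shape) gives p.

x^4 + 2*x^2*y^2 + y^4 - 3*x^2 - 3*y^2 + 2*z^2 - 3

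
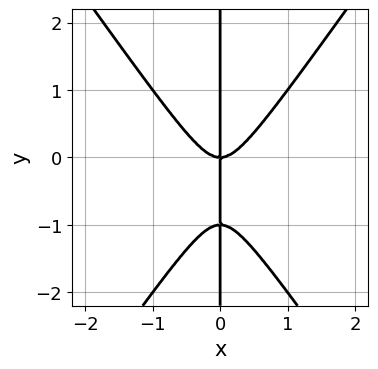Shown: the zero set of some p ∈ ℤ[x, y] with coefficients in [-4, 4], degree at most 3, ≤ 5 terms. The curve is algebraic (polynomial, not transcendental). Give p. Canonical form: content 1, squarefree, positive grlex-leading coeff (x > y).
2*x^3 - x*y^2 - x*y

Degree: a generic line meets the curve in up to 3 points, so deg p = 3.
Checking where it meets the axes: it crosses the x-axis at the gridline x = 0; the visible y-axis segment lies entirely on the curve.
Matching integer coefficients to the picture gives p.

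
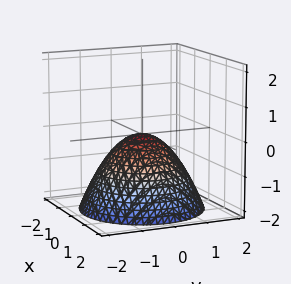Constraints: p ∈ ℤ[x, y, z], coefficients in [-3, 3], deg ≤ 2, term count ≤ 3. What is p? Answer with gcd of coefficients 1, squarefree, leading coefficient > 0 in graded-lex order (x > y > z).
2*x^2 + 2*y^2 + 3*z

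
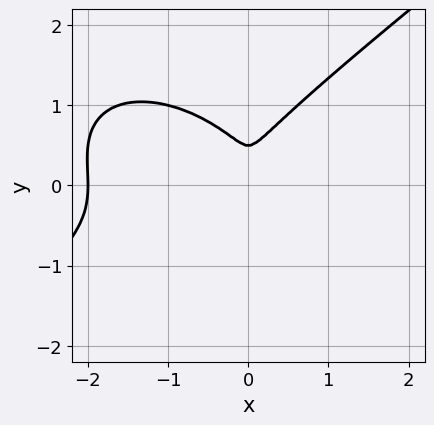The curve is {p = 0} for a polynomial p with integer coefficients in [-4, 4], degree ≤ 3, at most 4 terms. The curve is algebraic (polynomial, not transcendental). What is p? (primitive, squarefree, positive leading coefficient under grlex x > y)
x^3 - 2*y^3 + 2*x^2 + y^2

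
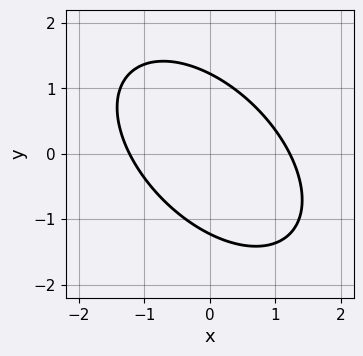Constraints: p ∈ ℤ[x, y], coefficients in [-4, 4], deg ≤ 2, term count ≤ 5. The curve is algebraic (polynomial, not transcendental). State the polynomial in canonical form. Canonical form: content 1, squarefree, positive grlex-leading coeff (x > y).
Degree: a generic line meets the curve in up to 2 points, so deg p = 2.
The integer polynomial consistent with all of this is the stated p.

2*x^2 + 2*x*y + 2*y^2 - 3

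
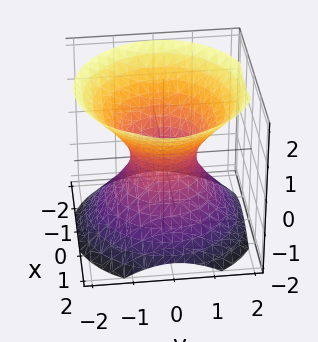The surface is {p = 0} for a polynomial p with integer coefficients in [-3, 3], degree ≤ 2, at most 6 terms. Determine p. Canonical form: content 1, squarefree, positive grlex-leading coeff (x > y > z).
3*x^2 + 3*y^2 - 3*z^2 - 2

First, the degree is 2 — the shape is more complex than any degree-1 surface.
Next, symmetry: every cross-section ⟂ z is a circle, so x, y appear only via x² + y².
Next, reading off the gridlines: no z-intercept at any integer in the box; a circular section at z = 1 has radius between 1 and 2.
Finally, putting this together gives p.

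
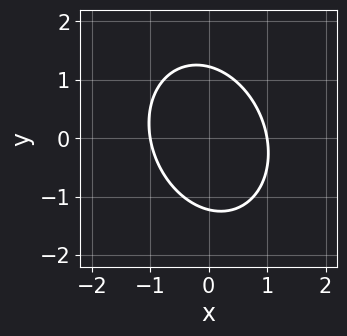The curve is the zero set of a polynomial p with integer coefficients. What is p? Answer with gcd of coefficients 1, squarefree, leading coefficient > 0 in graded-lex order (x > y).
3*x^2 + x*y + 2*y^2 - 3

(a) Degree: the shape is more complex than any degree-1 curve, so deg p = 2.
(b) From the axis intercepts and sections: the x-axis gridline crossings are at x ∈ {-1, 1}.
(c) Assembling these constraints gives the stated polynomial.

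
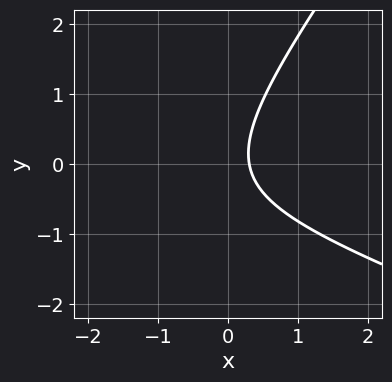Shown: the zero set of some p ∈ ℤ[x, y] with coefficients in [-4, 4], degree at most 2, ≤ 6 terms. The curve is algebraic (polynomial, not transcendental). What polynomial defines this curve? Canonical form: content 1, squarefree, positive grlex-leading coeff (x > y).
x^2 + 2*x*y - 2*y^2 + 3*x - 1

deg p = 2.
Against the integer gridlines: no y-intercept at any integer in the box.
Fitting integer coefficients to these (and the overall shape) gives p.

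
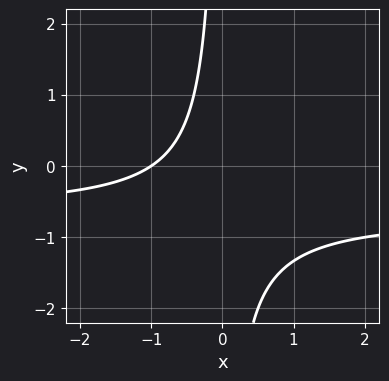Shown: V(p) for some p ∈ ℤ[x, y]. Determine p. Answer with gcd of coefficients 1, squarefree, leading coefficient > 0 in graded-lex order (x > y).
Degree: the shape is more complex than any degree-1 curve, so deg p = 2.
Checking where it meets the axes: it crosses the x-axis at the gridline x = -1; it misses every integer gridline on the y-axis.
These observations pin down the coefficients.

3*x*y + 2*x + 2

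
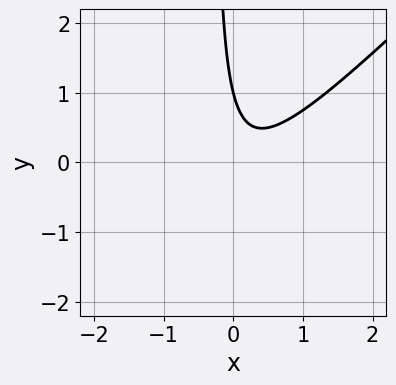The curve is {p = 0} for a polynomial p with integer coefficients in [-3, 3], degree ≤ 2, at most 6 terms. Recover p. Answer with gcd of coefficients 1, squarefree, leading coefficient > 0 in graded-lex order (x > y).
(a) deg p = 2. A generic line meets the curve in up to 2 points.
(b) Checking where it meets the axes: one y-axis crossing is at y = 1; the curve avoids every integer x-axis point in the box.
(c) Solving for integer coefficients yields p as stated.

3*x^2 - 3*x*y - x - y + 1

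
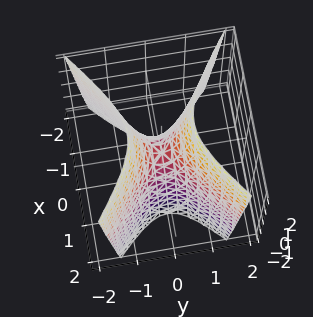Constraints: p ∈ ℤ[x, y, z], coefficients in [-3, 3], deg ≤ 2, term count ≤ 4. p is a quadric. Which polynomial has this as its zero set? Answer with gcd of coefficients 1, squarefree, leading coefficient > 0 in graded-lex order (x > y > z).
2*x^2 - 3*y^2 + z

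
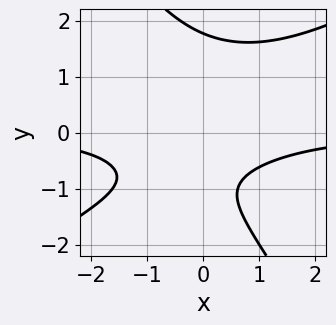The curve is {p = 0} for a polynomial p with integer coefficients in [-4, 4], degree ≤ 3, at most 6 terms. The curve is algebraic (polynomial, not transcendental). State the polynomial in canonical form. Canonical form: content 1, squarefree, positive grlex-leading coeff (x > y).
deg p = 3.
From the visible intercepts: the curve avoids every integer x-axis point in the box.
Matching integer coefficients to the picture gives p.

x^2*y - x*y^2 - y^3 + 2*y + 2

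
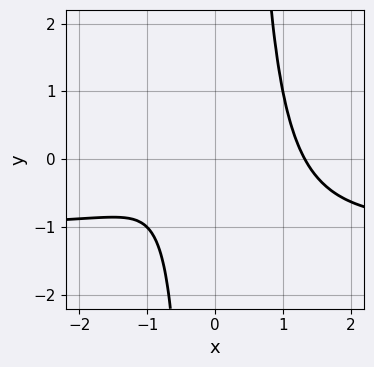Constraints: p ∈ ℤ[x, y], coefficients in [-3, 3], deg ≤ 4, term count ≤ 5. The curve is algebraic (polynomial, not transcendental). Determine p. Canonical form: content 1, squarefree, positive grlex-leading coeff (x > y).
1. Degree: a generic line meets the curve in up to 4 points, so deg p = 4.
2. Reading off the gridlines: no y-intercept at any integer in the box.
3. Fitting integer coefficients to these (and the overall shape) gives p.

x^3*y + x^3 - x - 1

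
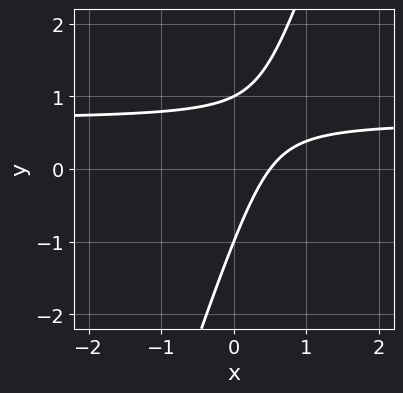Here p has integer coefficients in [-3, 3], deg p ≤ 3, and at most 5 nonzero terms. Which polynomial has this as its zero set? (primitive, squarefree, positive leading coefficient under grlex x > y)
First, the degree is 2 — a generic line meets the curve in up to 2 points.
Next, from the axis intercepts and sections: among the integer gridlines, it crosses the y-axis at y ∈ {-1, 1}.
Finally, these observations pin down the coefficients.

3*x*y - y^2 - 2*x + 1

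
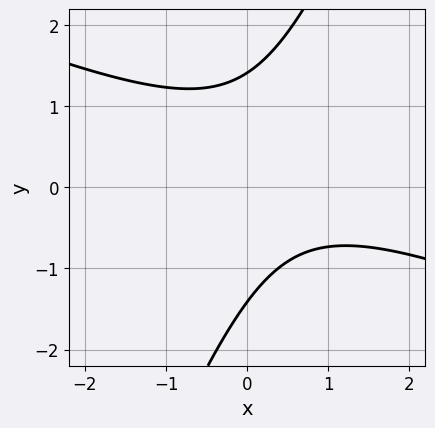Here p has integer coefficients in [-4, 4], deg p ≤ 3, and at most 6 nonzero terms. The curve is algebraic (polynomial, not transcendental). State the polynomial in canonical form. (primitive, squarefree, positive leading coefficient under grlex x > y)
x^2 + 2*x*y - y^2 - x + 2

The degree is 2 — the shape is more complex than any degree-1 curve.
From the visible intercepts: the curve avoids every integer x-axis point in the box.
Putting this together gives p.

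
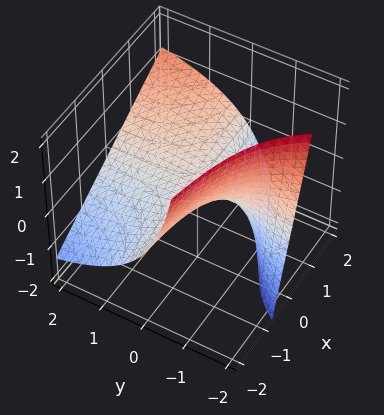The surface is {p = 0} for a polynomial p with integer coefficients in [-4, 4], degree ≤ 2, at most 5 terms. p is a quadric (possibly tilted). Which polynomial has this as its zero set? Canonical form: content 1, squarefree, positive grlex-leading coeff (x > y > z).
2*x*y - 2*y*z - 3*z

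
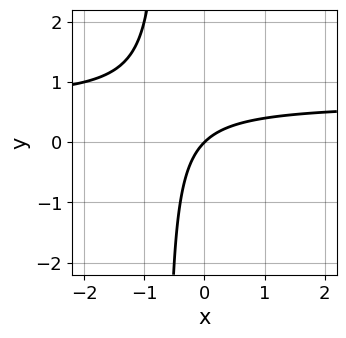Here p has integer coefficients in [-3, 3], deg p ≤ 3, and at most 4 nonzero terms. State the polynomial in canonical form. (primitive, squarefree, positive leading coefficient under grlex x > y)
deg p = 2. No degree-1 curve has this shape.
Reading off the gridlines: it crosses the y-axis at the gridline y = 0; it meets the x-axis at x = 0 (among the integer gridlines).
Matching integer coefficients to the picture gives p.

3*x*y - 2*x + 2*y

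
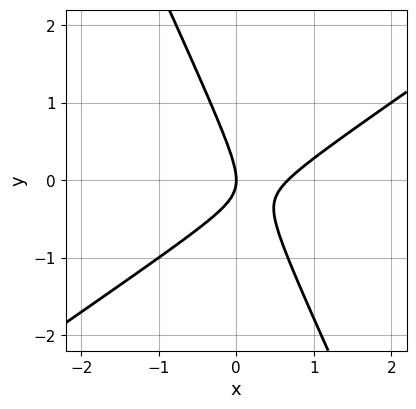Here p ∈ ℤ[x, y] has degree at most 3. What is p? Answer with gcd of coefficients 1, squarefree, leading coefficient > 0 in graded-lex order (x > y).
First, the degree is 2 — a generic line meets the curve in up to 2 points.
Then, observable constraints: it crosses the x-axis at the gridline x = 0; it meets the y-axis at y = 0 (among the integer gridlines).
Finally, solving for integer coefficients yields p as stated.

3*x^2 - 3*x*y - 2*y^2 - 2*x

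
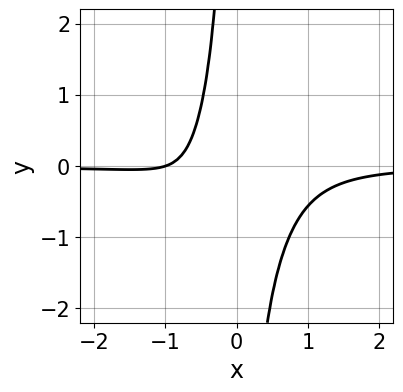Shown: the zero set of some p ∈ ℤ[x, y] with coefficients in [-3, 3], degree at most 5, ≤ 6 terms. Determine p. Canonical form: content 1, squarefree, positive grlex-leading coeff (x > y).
3*x^3*y - x^2*y^2 + x + 1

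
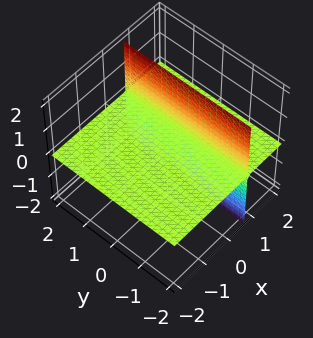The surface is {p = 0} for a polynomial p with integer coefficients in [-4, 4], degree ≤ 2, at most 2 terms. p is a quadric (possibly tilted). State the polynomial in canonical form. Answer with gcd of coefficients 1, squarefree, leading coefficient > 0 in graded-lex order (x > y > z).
1. The picture has 2 separate pieces. They look like related sheets of one shape, so recover p as a whole.
2. Degree: a generic line meets the surface in up to 2 points, so deg p = 2.
3. Observable constraints: it crosses the z-axis at the gridline z = 0; the visible x-axis segment lies entirely on the surface.
4. These observations pin down the coefficients. Check: (0, -1, 0) on the y-axis lies on the surface, and p(0, -1, 0) = 0. ✓

3*x*z - 2*z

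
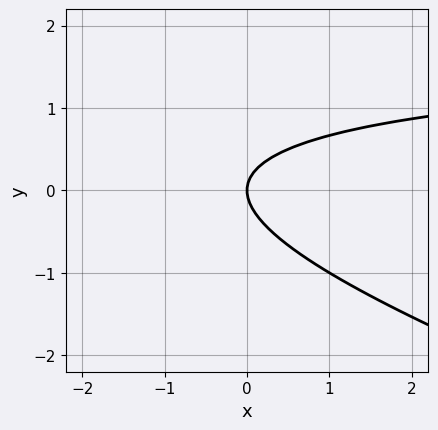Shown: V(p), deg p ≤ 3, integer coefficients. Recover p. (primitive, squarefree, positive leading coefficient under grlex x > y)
x*y + 3*y^2 - 2*x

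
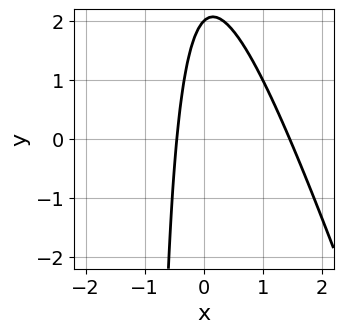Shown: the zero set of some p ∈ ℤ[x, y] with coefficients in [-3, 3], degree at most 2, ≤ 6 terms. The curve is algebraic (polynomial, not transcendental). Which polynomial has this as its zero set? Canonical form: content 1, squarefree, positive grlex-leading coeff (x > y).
3*x^2 + x*y - 3*x + y - 2

deg p = 2. A generic line meets the curve in up to 2 points.
Reading off the gridlines: it crosses the y-axis at the gridline y = 2.
The integer polynomial consistent with all of this is the stated p.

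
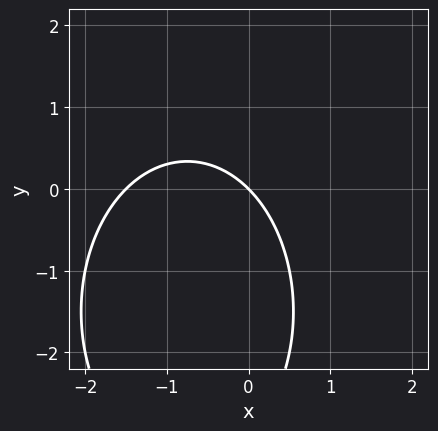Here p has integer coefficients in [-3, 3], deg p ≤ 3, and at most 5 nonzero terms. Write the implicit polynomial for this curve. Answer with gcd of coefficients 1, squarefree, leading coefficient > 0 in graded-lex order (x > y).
1. The degree is 2 — a generic line meets the curve in up to 2 points.
2. Against the integer gridlines: it meets the y-axis at y = 0 (among the integer gridlines); it crosses the x-axis at the gridline x = 0.
3. The integer polynomial consistent with all of this is the stated p.

2*x^2 + y^2 + 3*x + 3*y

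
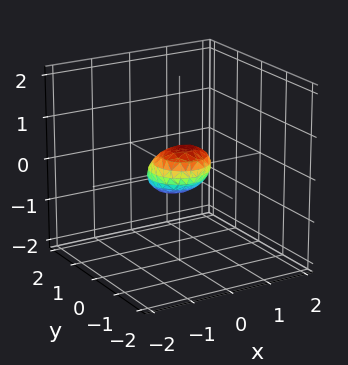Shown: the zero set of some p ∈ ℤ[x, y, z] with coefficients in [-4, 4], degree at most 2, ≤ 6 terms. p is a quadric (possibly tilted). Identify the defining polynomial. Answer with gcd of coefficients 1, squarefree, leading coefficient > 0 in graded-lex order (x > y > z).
2*x^2 + 2*y^2 + 2*y*z + 3*z^2 - 1

Degree: a generic line meets the surface in up to 2 points, so deg p = 2.
Matching integer coefficients to the picture gives p.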